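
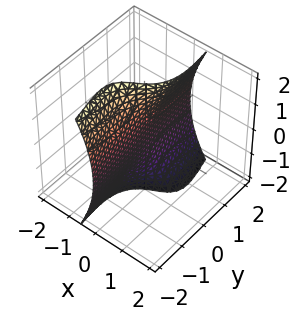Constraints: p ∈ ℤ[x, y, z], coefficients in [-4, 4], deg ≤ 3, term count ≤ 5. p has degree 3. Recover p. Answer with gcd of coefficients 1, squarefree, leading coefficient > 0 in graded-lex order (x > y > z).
2*x^3 + x^2*z + 3*x*y^2 - y*z^2 + 3*x

1. The degree is 3 — no degree-2 surface has this shape.
2. Against the integer gridlines: it crosses the x-axis at the gridline x = 0; every point of the z-axis in the box is on the surface; every point of the y-axis in the box is on the surface.
3. Matching integer coefficients to the picture gives p.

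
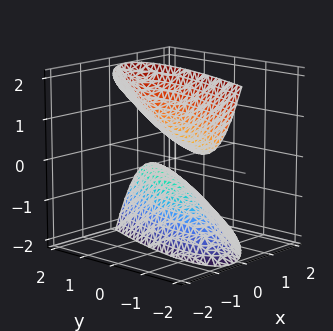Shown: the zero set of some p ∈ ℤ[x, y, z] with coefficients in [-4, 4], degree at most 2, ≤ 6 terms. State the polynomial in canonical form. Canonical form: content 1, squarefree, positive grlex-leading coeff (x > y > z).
3*x^2 - 3*x*y + 2*x*z + y^2 - z^2 + 1

First, the picture has 2 separate pieces. Treating them together as one polynomial.
Then, deg p = 2. No degree-1 surface has this shape.
Next, reading off the gridlines: no y-intercept at any integer in the box; the z-axis gridline crossings are at z ∈ {-1, 1}; it misses every integer gridline on the x-axis.
Finally, together with the visible shape, these determine p as stated.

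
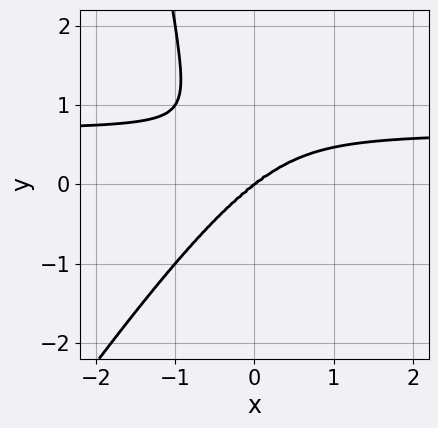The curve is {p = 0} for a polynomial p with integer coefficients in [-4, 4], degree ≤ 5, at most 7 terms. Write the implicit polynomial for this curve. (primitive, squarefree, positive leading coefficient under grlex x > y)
3*x^3*y - 2*x^2*y^2 - 2*x^3 + 2*x^2*y + y^3

Degree: a generic line meets the curve in up to 4 points, so deg p = 4.
Checking where it meets the axes: it crosses the y-axis at the gridline y = 0; one x-axis crossing is at x = 0.
The integer polynomial consistent with all of this is the stated p.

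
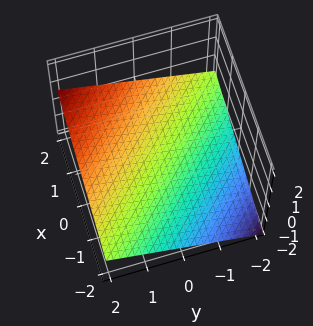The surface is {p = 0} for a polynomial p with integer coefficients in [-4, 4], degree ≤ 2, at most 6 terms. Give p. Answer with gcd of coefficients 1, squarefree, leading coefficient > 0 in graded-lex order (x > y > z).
First, the degree is 1 — every cross-section is a straight line — this is a plane.
Next, checking where it meets the axes: one y-axis crossing is at y = 2; it meets the x-axis at x = 2 (among the integer gridlines).
Finally, fitting integer coefficients to these (and the overall shape) gives p.

x + y - 3*z - 2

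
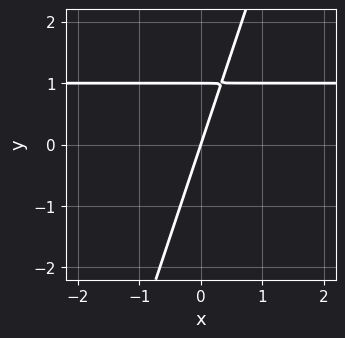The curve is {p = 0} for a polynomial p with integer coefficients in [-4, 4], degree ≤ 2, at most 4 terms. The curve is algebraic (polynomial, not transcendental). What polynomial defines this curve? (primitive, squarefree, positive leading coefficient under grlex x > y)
(a) The degree is 2 — no degree-1 curve has this shape.
(b) From the visible intercepts: among the integer gridlines, it crosses the y-axis at y ∈ {0, 1}; it meets the x-axis at x = 0 (among the integer gridlines).
(c) Solving for integer coefficients yields p as stated.

3*x*y - y^2 - 3*x + y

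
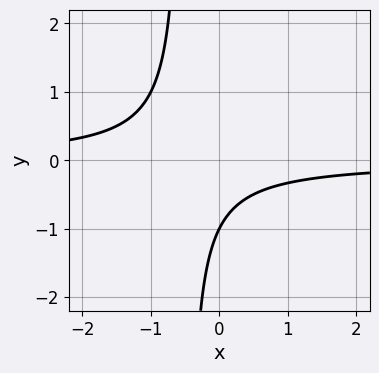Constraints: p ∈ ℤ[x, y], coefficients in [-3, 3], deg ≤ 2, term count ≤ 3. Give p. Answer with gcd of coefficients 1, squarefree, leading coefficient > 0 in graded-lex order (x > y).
2*x*y + y + 1

First, deg p = 2.
Then, checking where it meets the axes: it crosses the y-axis at the gridline y = -1; the curve avoids every integer x-axis point in the box.
Finally, the integer polynomial consistent with all of this is the stated p.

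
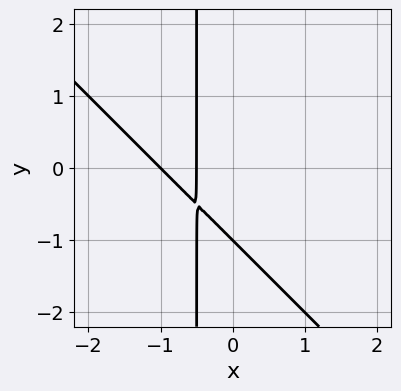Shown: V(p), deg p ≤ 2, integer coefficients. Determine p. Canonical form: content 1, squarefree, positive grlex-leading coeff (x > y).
(a) Degree: a generic line meets the curve in up to 2 points, so deg p = 2.
(b) Against the integer gridlines: it crosses the y-axis at the gridline y = -1; one x-axis crossing is at x = -1.
(c) Assembling these constraints gives the stated polynomial.

2*x^2 + 2*x*y + 3*x + y + 1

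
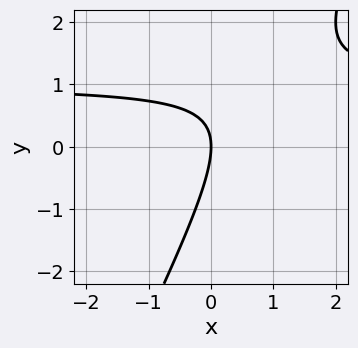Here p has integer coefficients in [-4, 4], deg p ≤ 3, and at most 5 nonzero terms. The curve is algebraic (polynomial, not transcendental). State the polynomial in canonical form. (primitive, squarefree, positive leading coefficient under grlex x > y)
2*x*y - y^2 - 2*x

(a) Degree: the shape is more complex than any degree-1 curve, so deg p = 2.
(b) Observable constraints: one x-axis crossing is at x = 0; one y-axis crossing is at y = 0.
(c) Assembling these constraints gives the stated polynomial.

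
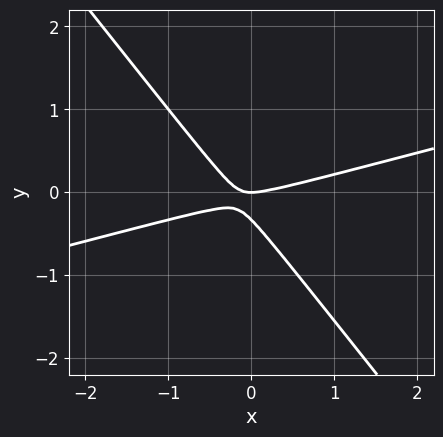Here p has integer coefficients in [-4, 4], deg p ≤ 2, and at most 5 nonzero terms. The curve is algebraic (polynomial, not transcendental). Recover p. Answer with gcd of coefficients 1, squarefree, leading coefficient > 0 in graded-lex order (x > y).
First, degree: a generic line meets the curve in up to 2 points, so deg p = 2.
Then, from the visible intercepts: it meets the x-axis at x = 0 (among the integer gridlines); it meets the y-axis at y = 0 (among the integer gridlines).
Finally, solving for integer coefficients yields p as stated.

x^2 - 3*x*y - 3*y^2 - y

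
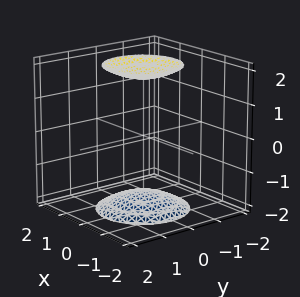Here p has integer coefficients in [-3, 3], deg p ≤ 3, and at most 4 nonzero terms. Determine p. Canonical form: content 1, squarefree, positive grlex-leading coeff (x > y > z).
First, I count 2 distinct pieces. They look like related sheets of one shape, so recover p as a whole.
Next, deg p = 2. The shape is more complex than any degree-1 surface.
Next, symmetries: rotational symmetry about the z-axis ⇒ p depends on x, y only through x² + y².
Next, against the integer gridlines: the surface avoids every integer y-axis point in the box; it misses every integer gridline on the x-axis; a circular section at z = -2 has radius exactly 1.
Finally, assembling these constraints gives the stated polynomial.

x^2 + y^2 - z^2 + 3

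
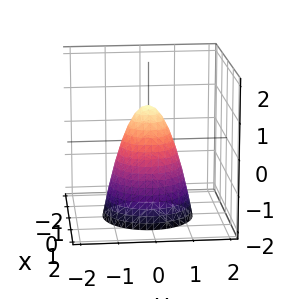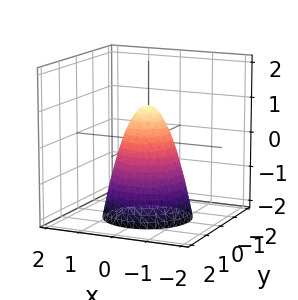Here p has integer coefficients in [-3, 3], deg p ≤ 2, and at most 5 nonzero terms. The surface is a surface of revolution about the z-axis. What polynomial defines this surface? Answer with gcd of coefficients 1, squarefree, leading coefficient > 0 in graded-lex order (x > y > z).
2*x^2 + 2*y^2 + z - 1

First, deg p = 2. A generic line meets the surface in up to 2 points.
Next, symmetries: the z-axis is an axis of rotation, so x and y enter only as x² + y².
Then, reading off the gridlines: a circular section at z = 0 has radius between 0 and 1; it crosses the z-axis at the gridline z = 1.
Finally, together with the visible shape, these determine p as stated.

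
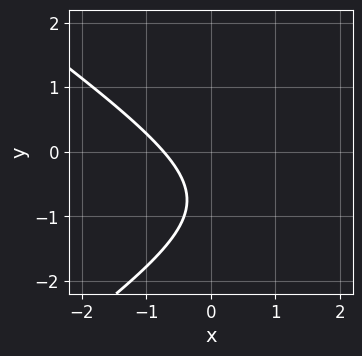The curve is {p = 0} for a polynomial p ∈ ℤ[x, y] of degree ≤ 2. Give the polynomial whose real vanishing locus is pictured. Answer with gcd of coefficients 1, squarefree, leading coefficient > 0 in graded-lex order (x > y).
x^2 - 2*y^2 - 2*x - 3*y - 2

deg p = 2. A generic line meets the curve in up to 2 points.
From the axis intercepts and sections: it misses every integer gridline on the y-axis.
Putting this together gives p.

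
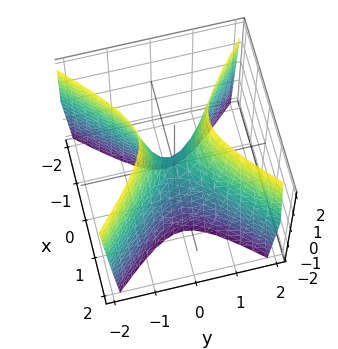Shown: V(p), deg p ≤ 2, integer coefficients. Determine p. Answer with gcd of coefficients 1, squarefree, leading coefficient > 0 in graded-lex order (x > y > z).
First, the degree is 2 — a hyperbolic paraboloid; a quadric.
Then, symmetries: mirror symmetry y ↦ −y ⇒ only even powers of y; mirror symmetry x ↦ −x ⇒ only even powers of x.
Next, checking where it meets the axes: it crosses the y-axis at the gridline y = 0; one x-axis crossing is at x = 0.
Finally, solving for integer coefficients yields p as stated.

3*x^2 - 3*y^2 + z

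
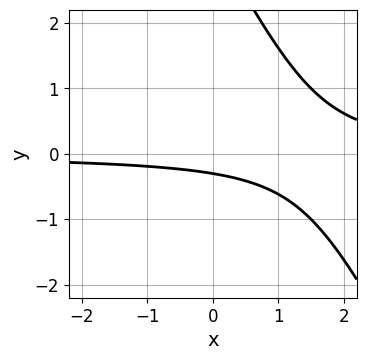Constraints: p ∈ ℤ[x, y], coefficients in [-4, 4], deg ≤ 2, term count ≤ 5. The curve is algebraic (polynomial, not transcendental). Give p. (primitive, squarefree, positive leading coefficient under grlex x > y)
(a) deg p = 2. The shape is more complex than any degree-1 curve.
(b) From the visible intercepts: no x-intercept at any integer in the box.
(c) The integer polynomial consistent with all of this is the stated p.

2*x*y + y^2 - 3*y - 1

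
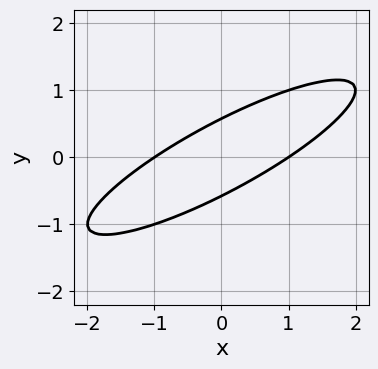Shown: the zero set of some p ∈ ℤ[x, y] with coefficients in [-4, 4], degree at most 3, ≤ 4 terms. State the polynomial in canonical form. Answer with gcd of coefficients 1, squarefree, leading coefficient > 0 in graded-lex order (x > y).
x^2 - 3*x*y + 3*y^2 - 1

(a) The degree is 2 — no degree-1 curve has this shape.
(b) Observable constraints: among the integer gridlines, it crosses the x-axis at x ∈ {-1, 1}.
(c) Together with the visible shape, these determine p as stated.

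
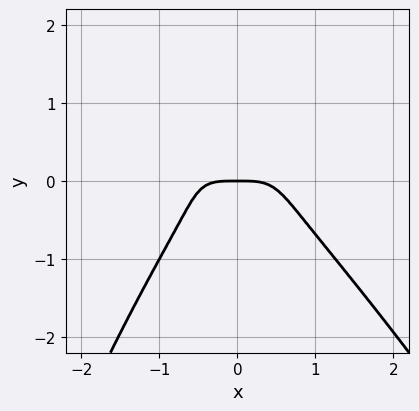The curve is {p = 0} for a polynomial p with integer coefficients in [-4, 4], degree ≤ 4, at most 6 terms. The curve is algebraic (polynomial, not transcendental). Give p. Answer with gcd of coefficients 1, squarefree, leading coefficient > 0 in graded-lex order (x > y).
2*x^4 + x^3*y + 2*y^3 + y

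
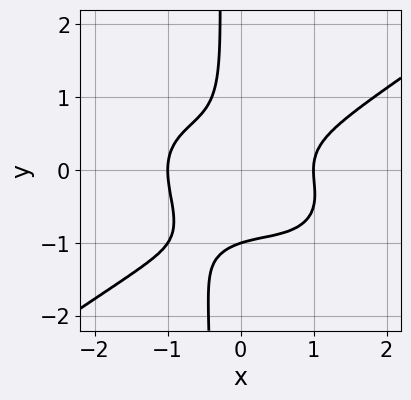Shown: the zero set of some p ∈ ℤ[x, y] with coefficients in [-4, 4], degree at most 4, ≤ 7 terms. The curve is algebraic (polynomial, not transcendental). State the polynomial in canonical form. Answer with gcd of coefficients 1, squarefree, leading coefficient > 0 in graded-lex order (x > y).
x^4 - 3*x*y^3 - 2*x*y^2 - y^3 - 1

First, deg p = 4. A generic line meets the curve in up to 4 points.
Next, reading off the gridlines: the x-axis gridline crossings are at x ∈ {-1, 1}; it meets the y-axis at y = -1 (among the integer gridlines).
Finally, solving for integer coefficients yields p as stated.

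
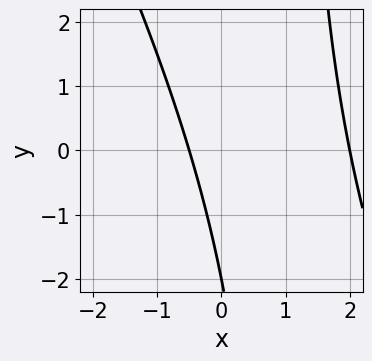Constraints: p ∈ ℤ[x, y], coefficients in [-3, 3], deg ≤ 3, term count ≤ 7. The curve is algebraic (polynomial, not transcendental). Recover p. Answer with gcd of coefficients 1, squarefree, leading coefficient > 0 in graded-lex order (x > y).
2*x^2 + x*y - 3*x - y - 2

First, the degree is 2 — a generic line meets the curve in up to 2 points.
Next, against the integer gridlines: it crosses the y-axis at the gridline y = -2; it meets the x-axis at x = 2 (among the integer gridlines).
Finally, putting this together gives p.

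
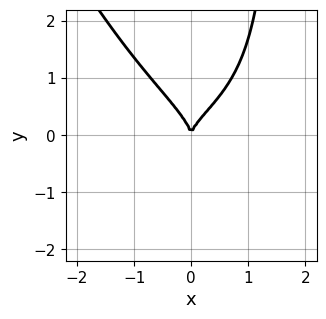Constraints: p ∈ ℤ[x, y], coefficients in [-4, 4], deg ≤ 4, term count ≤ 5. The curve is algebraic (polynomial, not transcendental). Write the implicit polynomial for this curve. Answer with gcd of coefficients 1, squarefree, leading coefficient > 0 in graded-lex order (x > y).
1. deg p = 4.
2. Observable constraints: one y-axis crossing is at y = 0; one x-axis crossing is at x = 0.
3. Assembling these constraints gives the stated polynomial.

2*x^2*y^2 + x*y^3 - x*y^2 - 2*y^3 + 2*x^2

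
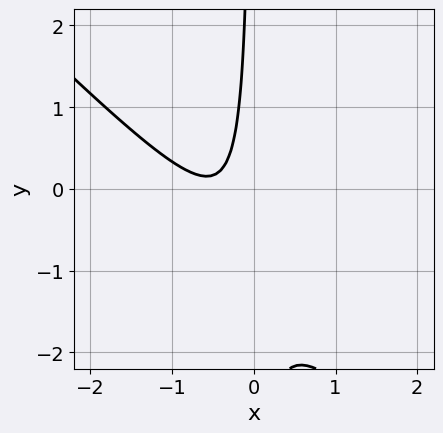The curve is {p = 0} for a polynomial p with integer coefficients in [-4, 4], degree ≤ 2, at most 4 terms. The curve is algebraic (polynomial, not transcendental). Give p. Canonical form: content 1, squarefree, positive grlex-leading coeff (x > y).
3*x^2 + 3*x*y + 3*x + 1

Degree: no degree-1 curve has this shape, so deg p = 2.
Reading off the gridlines: the curve avoids every integer x-axis point in the box; no y-intercept at any integer in the box.
Putting this together gives p.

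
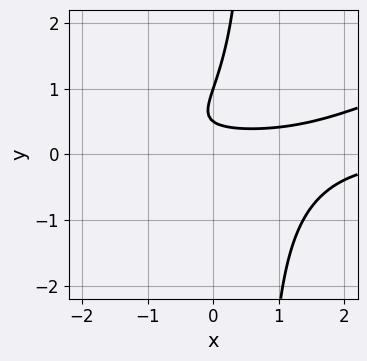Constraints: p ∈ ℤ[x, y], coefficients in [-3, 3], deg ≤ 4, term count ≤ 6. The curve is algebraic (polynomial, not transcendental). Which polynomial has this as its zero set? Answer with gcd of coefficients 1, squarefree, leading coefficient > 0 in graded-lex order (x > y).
x^2*y - 3*x*y^2 + 2*y^2 - 3*y + 1

First, degree: the shape is more complex than any degree-2 curve, so deg p = 3.
Next, from the visible intercepts: one y-axis crossing is at y = 1; it misses every integer gridline on the x-axis.
Finally, fitting integer coefficients to these (and the overall shape) gives p.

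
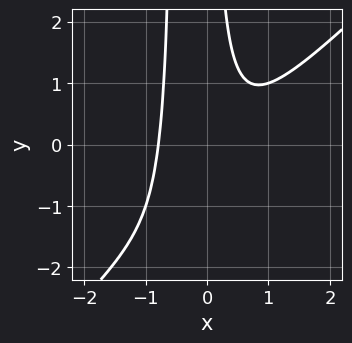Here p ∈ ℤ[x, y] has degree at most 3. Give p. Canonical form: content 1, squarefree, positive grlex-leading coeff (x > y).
2*x^3 - 2*x^2*y - x*y + 1

First, the degree is 3 — a generic line meets the curve in up to 3 points.
Then, reading off the gridlines: the curve avoids every integer y-axis point in the box.
Finally, matching integer coefficients to the picture gives p.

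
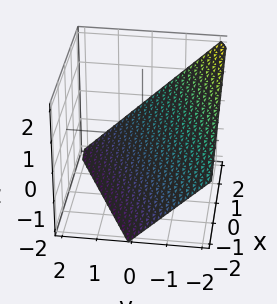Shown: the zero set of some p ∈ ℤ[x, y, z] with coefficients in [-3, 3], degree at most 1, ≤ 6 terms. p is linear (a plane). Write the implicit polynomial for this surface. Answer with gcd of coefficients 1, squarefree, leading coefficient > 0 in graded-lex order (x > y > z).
x - 2*y - 2*z - 2

1. The degree is 1 — every cross-section is a straight line — this is a plane.
2. From the axis intercepts and sections: it meets the x-axis at x = 2 (among the integer gridlines); it crosses the y-axis at the gridline y = -1.
3. Putting this together gives p. Check: (0, 0, -1) on the z-axis lies on the surface, and p(0, 0, -1) = 0. ✓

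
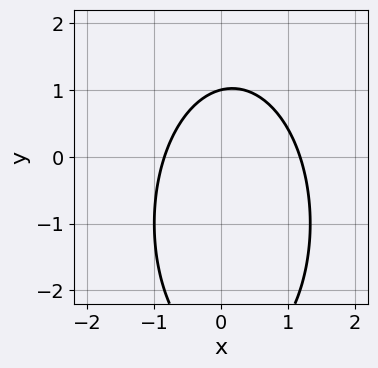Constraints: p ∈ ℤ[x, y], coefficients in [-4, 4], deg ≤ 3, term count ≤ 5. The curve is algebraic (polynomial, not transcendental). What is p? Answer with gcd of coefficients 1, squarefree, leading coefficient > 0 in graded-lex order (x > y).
1. deg p = 2. The shape is more complex than any degree-1 curve.
2. From the axis intercepts and sections: it meets the y-axis at y = 1 (among the integer gridlines).
3. Putting this together gives p.

3*x^2 + y^2 - x + 2*y - 3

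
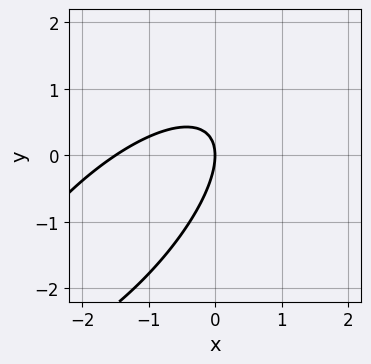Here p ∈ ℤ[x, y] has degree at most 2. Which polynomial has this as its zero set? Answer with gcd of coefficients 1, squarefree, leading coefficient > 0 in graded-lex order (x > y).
First, deg p = 2. No degree-1 curve has this shape.
Next, checking where it meets the axes: one y-axis crossing is at y = 0; one x-axis crossing is at x = 0.
Finally, the integer polynomial consistent with all of this is the stated p.

2*x^2 - 3*x*y + 2*y^2 + 3*x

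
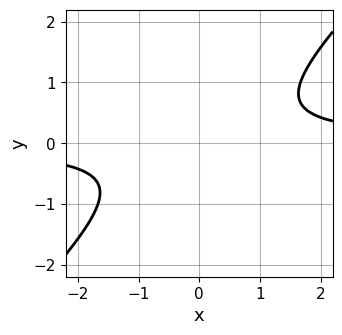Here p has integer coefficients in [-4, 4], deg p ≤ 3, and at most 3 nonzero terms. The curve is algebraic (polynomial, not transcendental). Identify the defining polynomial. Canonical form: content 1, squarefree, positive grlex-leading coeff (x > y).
1. The degree is 2 — the shape is more complex than any degree-1 curve.
2. Against the integer gridlines: the curve avoids every integer y-axis point in the box; the curve avoids every integer x-axis point in the box.
3. Fitting integer coefficients to these (and the overall shape) gives p.

3*x*y - 3*y^2 - 2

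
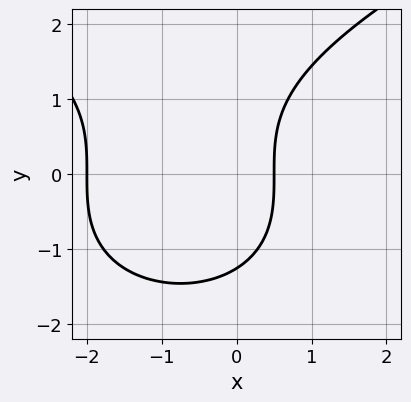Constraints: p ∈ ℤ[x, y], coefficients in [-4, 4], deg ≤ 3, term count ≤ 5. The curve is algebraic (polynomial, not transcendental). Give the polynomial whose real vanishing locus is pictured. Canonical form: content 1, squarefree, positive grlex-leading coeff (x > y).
1. Degree: the shape is more complex than any degree-2 curve, so deg p = 3.
2. Observable constraints: one x-axis crossing is at x = -2.
3. Solving for integer coefficients yields p as stated.

y^3 - 2*x^2 - 3*x + 2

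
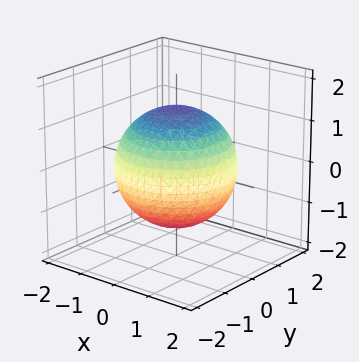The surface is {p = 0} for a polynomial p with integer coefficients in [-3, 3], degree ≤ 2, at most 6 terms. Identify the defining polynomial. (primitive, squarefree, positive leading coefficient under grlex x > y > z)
x^2 + y^2 + z^2 - 2

First, the degree is 2 — bounded and convex; a quadric.
Then, symmetries: mirror symmetry z ↦ −z ⇒ only even powers of z; the surface is invariant under rotation about z: p = q(x² + y², z).
Next, reading off the gridlines: a circular section at z = 1 has radius exactly 1.
Finally, fitting integer coefficients to these (and the overall shape) gives p.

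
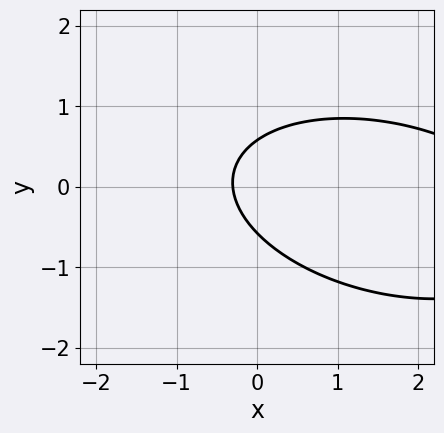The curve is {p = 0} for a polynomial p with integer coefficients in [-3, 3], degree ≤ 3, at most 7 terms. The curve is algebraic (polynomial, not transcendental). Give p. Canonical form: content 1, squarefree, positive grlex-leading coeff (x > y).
1. Degree: no degree-1 curve has this shape, so deg p = 2.
2. The integer polynomial consistent with all of this is the stated p.

x^2 + x*y + 3*y^2 - 3*x - 1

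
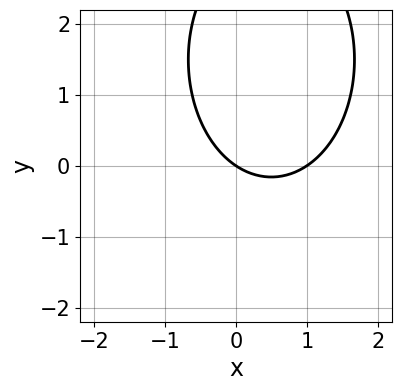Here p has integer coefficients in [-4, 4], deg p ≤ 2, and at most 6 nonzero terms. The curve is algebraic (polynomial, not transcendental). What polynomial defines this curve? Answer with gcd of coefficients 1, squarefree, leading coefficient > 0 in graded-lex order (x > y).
(a) Degree: no degree-1 curve has this shape, so deg p = 2.
(b) From the axis intercepts and sections: one y-axis crossing is at y = 0; the x-axis gridline crossings are at x ∈ {0, 1}.
(c) Putting this together gives p.

2*x^2 + y^2 - 2*x - 3*y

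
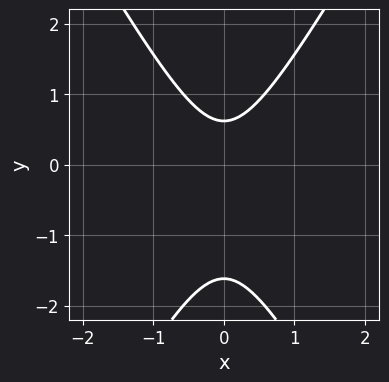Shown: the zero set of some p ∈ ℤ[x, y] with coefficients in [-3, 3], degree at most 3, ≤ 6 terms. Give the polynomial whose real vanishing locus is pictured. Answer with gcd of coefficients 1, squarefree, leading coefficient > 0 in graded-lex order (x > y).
3*x^2 - y^2 - y + 1

1. Degree: a generic line meets the curve in up to 2 points, so deg p = 2.
2. Symmetries: it's symmetric under x → −x, forcing even powers of x.
3. From the visible intercepts: it misses every integer gridline on the x-axis.
4. These observations pin down the coefficients.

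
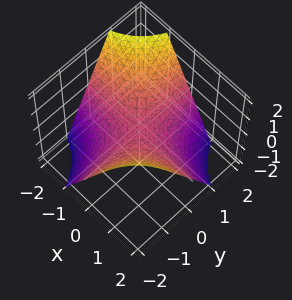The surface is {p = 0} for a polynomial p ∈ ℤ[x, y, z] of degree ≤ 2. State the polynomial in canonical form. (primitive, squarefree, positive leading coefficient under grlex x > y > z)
x*y + z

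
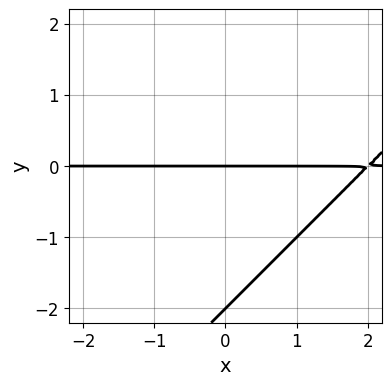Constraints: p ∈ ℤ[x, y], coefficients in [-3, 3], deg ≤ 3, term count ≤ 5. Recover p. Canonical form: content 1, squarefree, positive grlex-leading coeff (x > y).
x*y - y^2 - 2*y

First, degree: a generic line meets the curve in up to 2 points, so deg p = 2.
Then, reading off the gridlines: the y-axis gridline crossings are at y ∈ {-2, 0}; every point of the x-axis in the box is on the curve.
Finally, solving for integer coefficients yields p as stated.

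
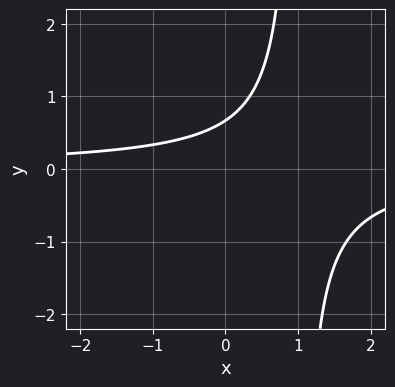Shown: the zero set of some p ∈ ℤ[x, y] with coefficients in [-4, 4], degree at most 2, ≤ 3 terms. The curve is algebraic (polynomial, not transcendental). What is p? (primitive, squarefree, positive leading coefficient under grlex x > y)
First, degree: no degree-1 curve has this shape, so deg p = 2.
Next, from the axis intercepts and sections: the curve avoids every integer x-axis point in the box.
Finally, fitting integer coefficients to these (and the overall shape) gives p.

3*x*y - 3*y + 2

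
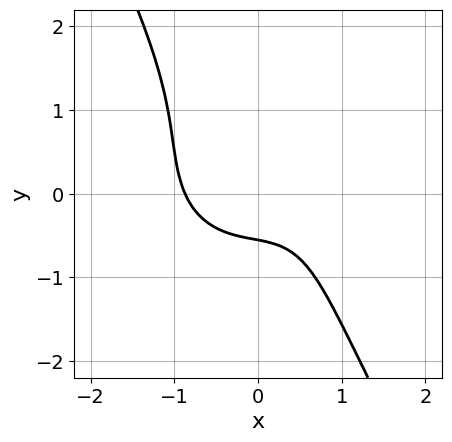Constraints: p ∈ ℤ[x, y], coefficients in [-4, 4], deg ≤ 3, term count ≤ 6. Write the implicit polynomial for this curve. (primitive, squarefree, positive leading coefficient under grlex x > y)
1. The degree is 3 — a generic line meets the curve in up to 3 points.
2. Solving for integer coefficients yields p as stated.

3*x^3 + 3*x*y^2 + 2*y^3 + 3*y + 2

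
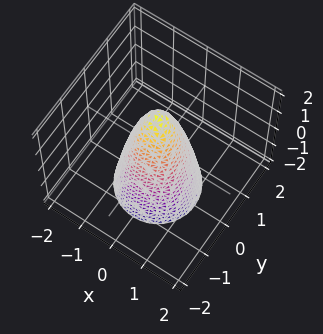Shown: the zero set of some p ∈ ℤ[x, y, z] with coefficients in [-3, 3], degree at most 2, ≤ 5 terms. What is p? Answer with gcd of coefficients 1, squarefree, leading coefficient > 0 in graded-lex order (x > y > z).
First, the degree is 2 — a generic line meets the surface in up to 2 points.
Next, symmetries: the surface is invariant under rotation about z: p = q(x² + y², z).
Then, reading off the gridlines: a circular section at z = -2 has radius between 1 and 2; one z-axis crossing is at z = 2.
Finally, matching integer coefficients to the picture gives p.

3*x^2 + 3*y^2 + z - 2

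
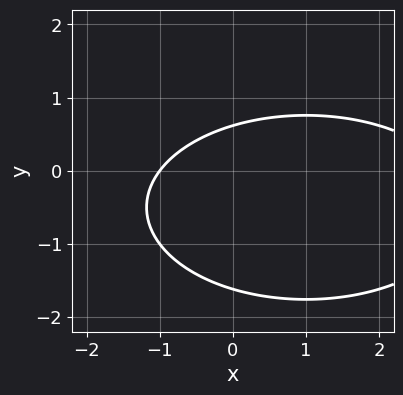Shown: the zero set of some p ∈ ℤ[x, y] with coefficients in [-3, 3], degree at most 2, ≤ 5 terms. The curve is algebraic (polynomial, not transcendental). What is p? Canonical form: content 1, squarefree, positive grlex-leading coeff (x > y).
x^2 + 3*y^2 - 2*x + 3*y - 3

1. deg p = 2. The shape is more complex than any degree-1 curve.
2. Against the integer gridlines: one x-axis crossing is at x = -1.
3. Assembling these constraints gives the stated polynomial.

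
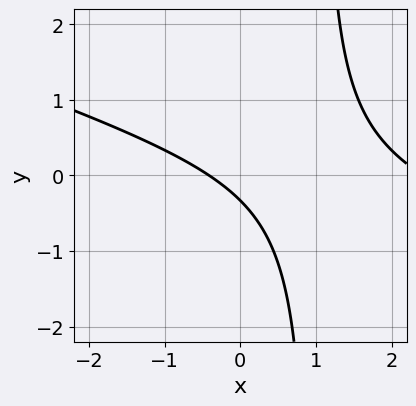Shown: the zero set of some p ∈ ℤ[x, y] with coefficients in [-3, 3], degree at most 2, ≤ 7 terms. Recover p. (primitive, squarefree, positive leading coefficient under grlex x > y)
x^2 + 3*x*y - 2*x - 3*y - 1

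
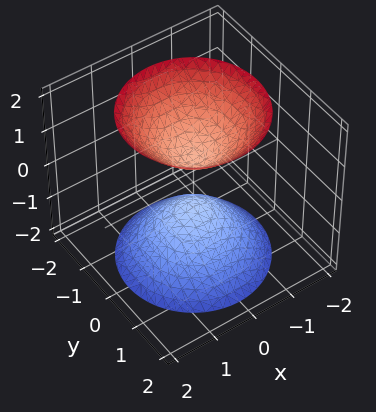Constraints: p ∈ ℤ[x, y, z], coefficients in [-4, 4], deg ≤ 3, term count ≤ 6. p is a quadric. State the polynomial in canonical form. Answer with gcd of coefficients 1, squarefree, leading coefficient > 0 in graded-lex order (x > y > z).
3*x^2 + 3*y^2 - 2*z^2 + 1

1. The picture has 2 separate pieces. Treating them together as one polynomial.
2. Degree: two sheets facing apart; a quadric, so deg p = 2.
3. Symmetries: mirror symmetry z ↦ −z ⇒ only even powers of z; rotational symmetry about the z-axis ⇒ p depends on x, y only through x² + y².
4. Checking where it meets the axes: the surface avoids every integer y-axis point in the box; a circular section at z = -1 has radius between 0 and 1; no x-intercept at any integer in the box.
5. Matching integer coefficients to the picture gives p.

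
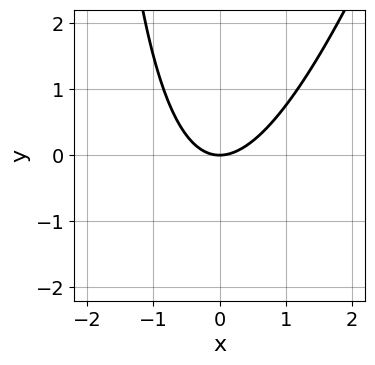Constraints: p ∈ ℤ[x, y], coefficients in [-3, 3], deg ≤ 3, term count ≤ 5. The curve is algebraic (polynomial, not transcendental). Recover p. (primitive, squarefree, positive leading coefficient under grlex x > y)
3*x^2 - x*y - 3*y

(a) deg p = 2. The shape is more complex than any degree-1 curve.
(b) From the axis intercepts and sections: it meets the x-axis at x = 0 (among the integer gridlines); it meets the y-axis at y = 0 (among the integer gridlines).
(c) Putting this together gives p.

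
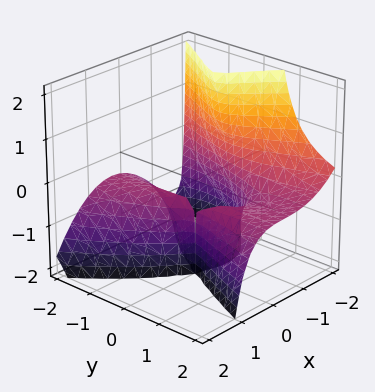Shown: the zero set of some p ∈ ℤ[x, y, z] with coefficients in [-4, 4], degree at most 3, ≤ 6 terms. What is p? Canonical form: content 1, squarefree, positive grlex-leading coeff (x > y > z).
2*x^3 - 2*x*y*z + 2*y^2*z + 3*x^2 + y^2

1. Degree: no degree-2 surface has this shape, so deg p = 3.
2. From the visible intercepts: every point of the z-axis in the box is on the surface.
3. The integer polynomial consistent with all of this is the stated p.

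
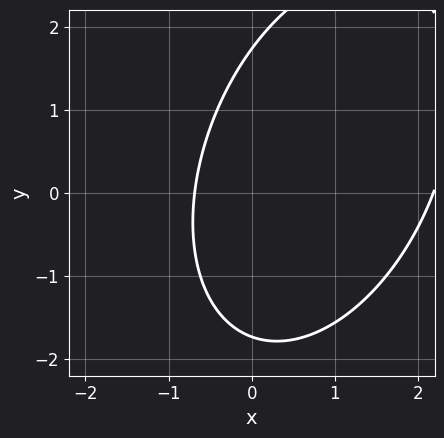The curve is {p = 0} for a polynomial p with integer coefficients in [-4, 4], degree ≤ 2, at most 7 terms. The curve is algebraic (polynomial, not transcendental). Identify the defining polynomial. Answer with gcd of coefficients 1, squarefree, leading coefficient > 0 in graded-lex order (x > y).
2*x^2 - x*y + y^2 - 3*x - 3

(a) The degree is 2 — no degree-1 curve has this shape.
(b) Matching integer coefficients to the picture gives p.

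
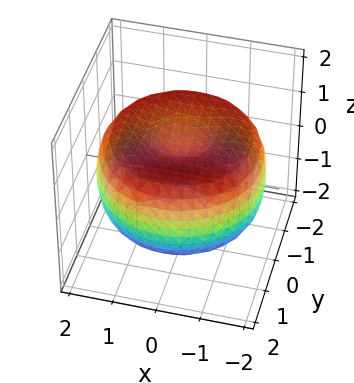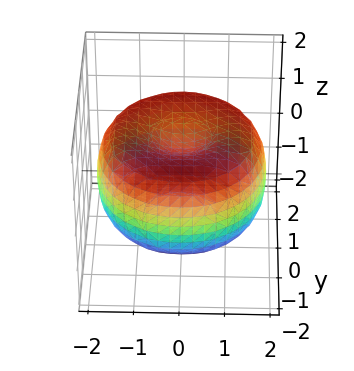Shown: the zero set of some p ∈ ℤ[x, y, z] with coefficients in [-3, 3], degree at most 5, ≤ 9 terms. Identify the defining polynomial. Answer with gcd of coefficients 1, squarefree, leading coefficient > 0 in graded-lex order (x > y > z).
x^4 + 2*x^2*y^2 + y^4 - 3*x^2 - 3*y^2 + 3*z^2 - 2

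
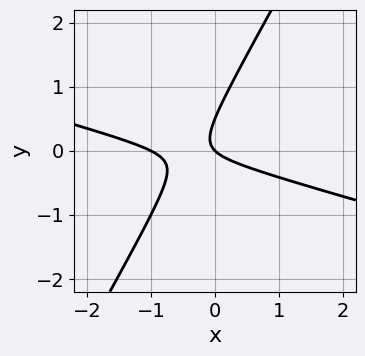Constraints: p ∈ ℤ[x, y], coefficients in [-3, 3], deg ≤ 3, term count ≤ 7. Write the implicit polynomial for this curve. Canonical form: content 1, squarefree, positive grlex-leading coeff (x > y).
First, the degree is 2 — the shape is more complex than any degree-1 curve.
Then, from the axis intercepts and sections: the x-axis gridline crossings are at x ∈ {-1, 0}; it meets the y-axis at y = 0 (among the integer gridlines).
Finally, solving for integer coefficients yields p as stated.

x^2 + 3*x*y - 2*y^2 + x + y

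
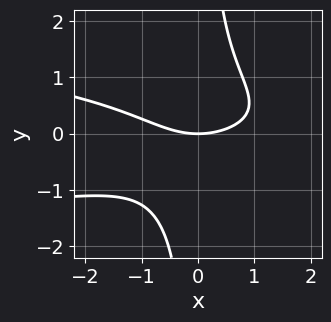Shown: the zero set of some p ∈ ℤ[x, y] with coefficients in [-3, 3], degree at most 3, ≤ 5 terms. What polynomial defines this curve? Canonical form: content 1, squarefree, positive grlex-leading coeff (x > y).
First, degree: no degree-2 curve has this shape, so deg p = 3.
Then, reading off the gridlines: it meets the x-axis at x = 0 (among the integer gridlines); it meets the y-axis at y = 0 (among the integer gridlines).
Finally, putting this together gives p.

3*x*y^2 + x^2 - 3*y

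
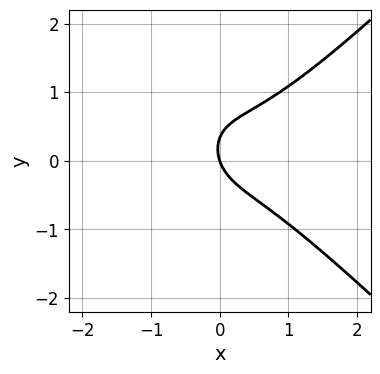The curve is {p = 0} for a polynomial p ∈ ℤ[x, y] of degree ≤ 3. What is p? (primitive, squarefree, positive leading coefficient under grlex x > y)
3*x^3 - 3*x*y^2 - 3*y^2 + 3*x + y

Degree: no degree-2 curve has this shape, so deg p = 3.
From the visible intercepts: it crosses the x-axis at the gridline x = 0; one y-axis crossing is at y = 0.
Matching integer coefficients to the picture gives p.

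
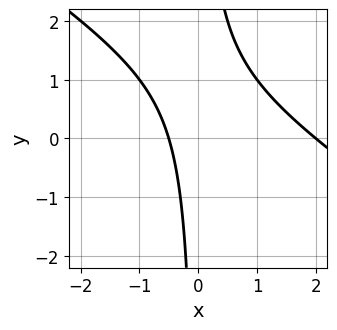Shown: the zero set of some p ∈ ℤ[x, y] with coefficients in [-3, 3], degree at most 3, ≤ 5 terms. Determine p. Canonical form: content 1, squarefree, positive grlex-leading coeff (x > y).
2*x^2 + 3*x*y - 3*x - 2

1. Degree: a generic line meets the curve in up to 2 points, so deg p = 2.
2. Reading off the gridlines: it meets the x-axis at x = 2 (among the integer gridlines); no y-intercept at any integer in the box.
3. Matching integer coefficients to the picture gives p.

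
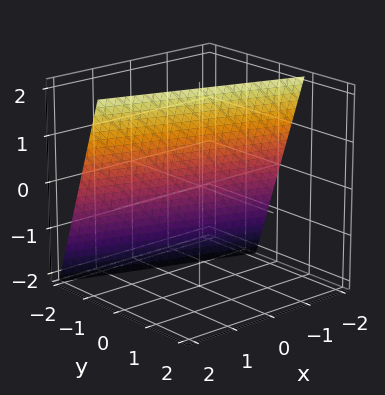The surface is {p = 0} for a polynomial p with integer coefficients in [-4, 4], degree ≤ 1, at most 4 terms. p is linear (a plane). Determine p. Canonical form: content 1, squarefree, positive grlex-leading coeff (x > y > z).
x + 3*y - z + 2

Degree: every cross-section is a straight line — this is a plane, so deg p = 1.
Reading off the gridlines: it crosses the z-axis at the gridline z = 2; it meets the x-axis at x = -2 (among the integer gridlines).
Putting this together gives p.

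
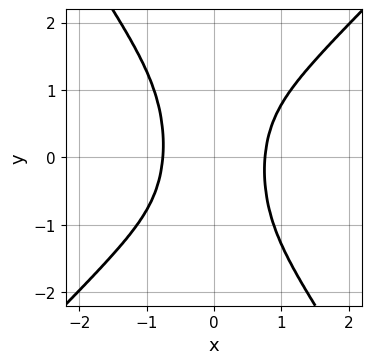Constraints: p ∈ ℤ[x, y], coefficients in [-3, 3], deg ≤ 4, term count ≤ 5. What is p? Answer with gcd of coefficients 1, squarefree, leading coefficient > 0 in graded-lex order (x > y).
3*x^4 - x^3*y - 2*x^2*y^2 - 1

deg p = 4. A generic line meets the curve in up to 4 points.
Checking where it meets the axes: it misses every integer gridline on the y-axis.
Together with the visible shape, these determine p as stated.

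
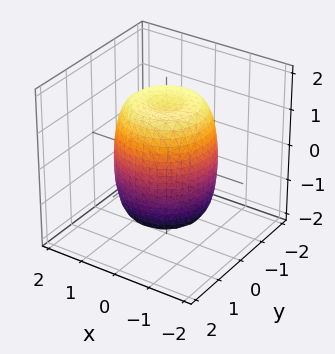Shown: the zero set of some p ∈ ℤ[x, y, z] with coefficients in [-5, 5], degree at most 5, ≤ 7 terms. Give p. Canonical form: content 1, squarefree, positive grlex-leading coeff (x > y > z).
2*x^4 + 4*x^2*y^2 + 2*y^4 - 2*x^2 - 2*y^2 + z^2 - 2

Degree: a generic line meets the surface in up to 4 points, so deg p = 4.
Symmetries: the z-axis is an axis of rotation, so x and y enter only as x² + y².
Observable constraints: a circular section at z = 1 has radius between 1 and 2.
The integer polynomial consistent with all of this is the stated p.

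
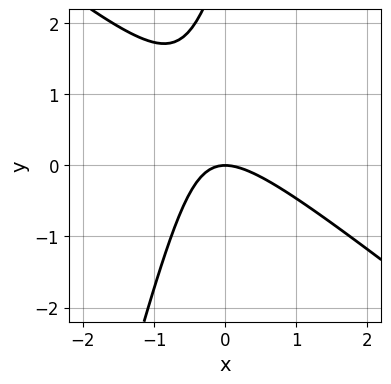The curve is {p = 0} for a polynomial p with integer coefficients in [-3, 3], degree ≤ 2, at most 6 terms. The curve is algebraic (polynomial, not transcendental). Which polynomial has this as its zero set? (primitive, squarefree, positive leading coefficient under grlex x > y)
First, deg p = 2.
Then, from the visible intercepts: one x-axis crossing is at x = 0; it crosses the y-axis at the gridline y = 0.
Finally, solving for integer coefficients yields p as stated.

3*x^2 + 3*x*y - y^2 + 3*y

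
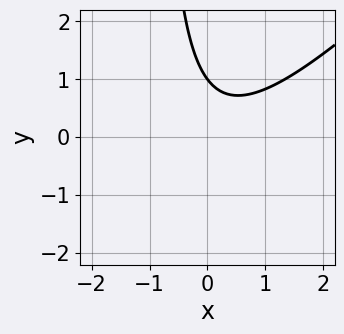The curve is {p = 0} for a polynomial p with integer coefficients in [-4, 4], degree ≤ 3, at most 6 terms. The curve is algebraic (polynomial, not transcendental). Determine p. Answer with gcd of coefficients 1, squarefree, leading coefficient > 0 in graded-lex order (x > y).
The degree is 2 — a generic line meets the curve in up to 2 points.
Reading off the gridlines: the curve avoids every integer x-axis point in the box; it crosses the y-axis at the gridline y = 1.
Solving for integer coefficients yields p as stated.

3*x^2 - 3*x*y - x - 3*y + 3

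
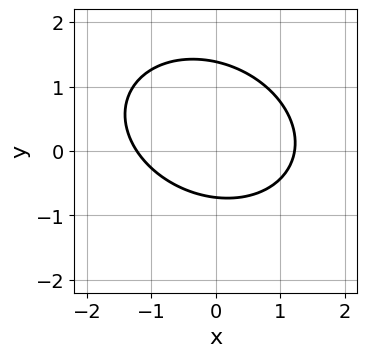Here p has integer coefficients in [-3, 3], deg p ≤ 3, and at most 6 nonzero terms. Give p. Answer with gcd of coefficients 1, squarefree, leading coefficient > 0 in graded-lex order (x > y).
2*x^2 + x*y + 3*y^2 - 2*y - 3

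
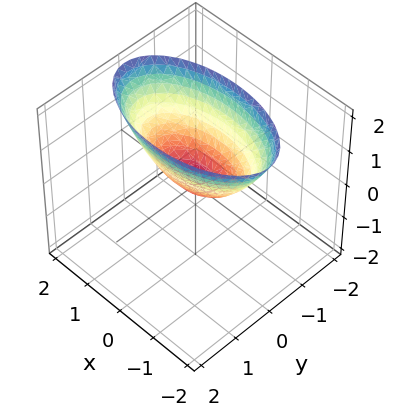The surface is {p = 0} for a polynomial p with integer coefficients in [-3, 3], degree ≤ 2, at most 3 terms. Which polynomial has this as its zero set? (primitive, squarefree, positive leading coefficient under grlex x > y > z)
The degree is 2 — a paraboloid; a quadric.
Symmetries: mirror symmetry y ↦ −y ⇒ only even powers of y; it's symmetric under x → −x, forcing even powers of x.
Checking where it meets the axes: it crosses the y-axis at the gridline y = 0; it crosses the x-axis at the gridline x = 0; it meets the z-axis at z = 0 (among the integer gridlines).
Assembling these constraints gives the stated polynomial.

x^2 + 3*y^2 - 2*z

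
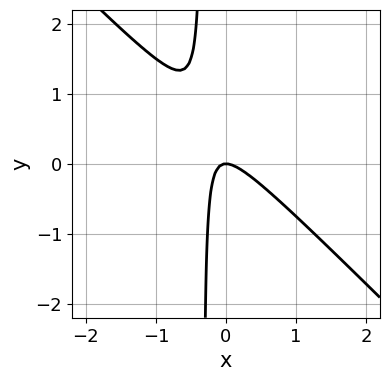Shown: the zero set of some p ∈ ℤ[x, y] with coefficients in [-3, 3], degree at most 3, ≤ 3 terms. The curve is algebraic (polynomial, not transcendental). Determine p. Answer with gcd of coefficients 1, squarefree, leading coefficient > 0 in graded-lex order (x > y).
3*x^2 + 3*x*y + y

1. Degree: no degree-1 curve has this shape, so deg p = 2.
2. Observable constraints: it crosses the x-axis at the gridline x = 0; it crosses the y-axis at the gridline y = 0.
3. Matching integer coefficients to the picture gives p.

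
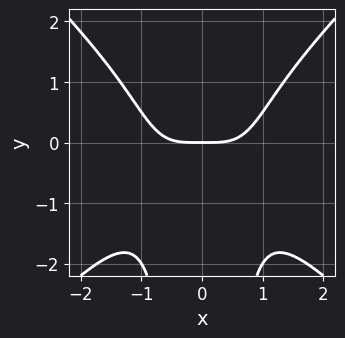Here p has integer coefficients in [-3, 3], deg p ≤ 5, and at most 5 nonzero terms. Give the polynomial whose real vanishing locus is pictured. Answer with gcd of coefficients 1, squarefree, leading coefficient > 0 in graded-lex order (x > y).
deg p = 4.
Symmetries: it's symmetric under x → −x, forcing even powers of x.
From the visible intercepts: one x-axis crossing is at x = 0; it crosses the y-axis at the gridline y = 0.
The integer polynomial consistent with all of this is the stated p.

2*x^4 - 2*x^2*y^2 - 3*y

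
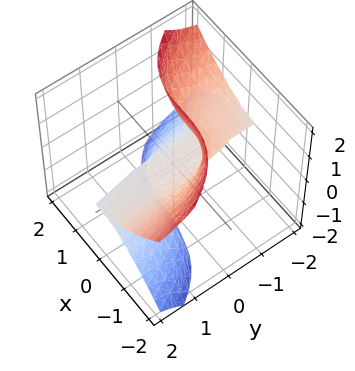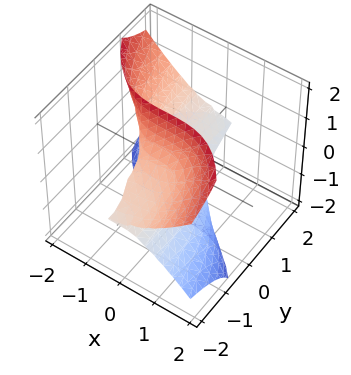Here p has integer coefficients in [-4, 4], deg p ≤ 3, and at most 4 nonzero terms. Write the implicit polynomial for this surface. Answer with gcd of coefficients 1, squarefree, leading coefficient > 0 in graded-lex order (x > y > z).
First, degree: the shape is more complex than any degree-2 surface, so deg p = 3.
Then, checking where it meets the axes: it meets the z-axis at z = 0 (among the integer gridlines); it crosses the x-axis at the gridline x = 0; every point of the y-axis in the box is on the surface.
Finally, matching integer coefficients to the picture gives p.

x^3 + 2*y*z^2 + z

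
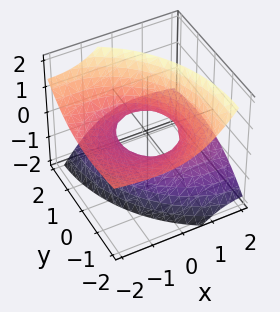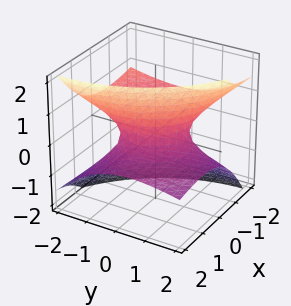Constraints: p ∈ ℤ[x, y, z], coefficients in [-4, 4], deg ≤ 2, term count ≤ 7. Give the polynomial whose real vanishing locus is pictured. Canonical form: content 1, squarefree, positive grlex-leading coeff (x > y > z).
x^2 + 3*x*z + y^2 + 2*y*z - 2*z^2 - 1

First, degree: no degree-1 surface has this shape, so deg p = 2.
Then, observable constraints: among the integer gridlines, it crosses the x-axis at x ∈ {-1, 1}; the y-axis gridline crossings are at y ∈ {-1, 1}.
Finally, assembling these constraints gives the stated polynomial.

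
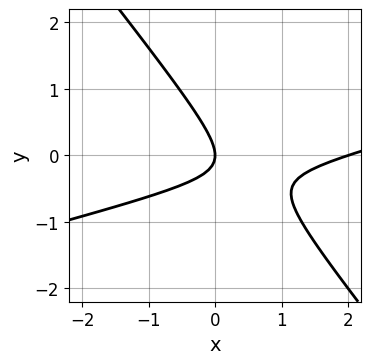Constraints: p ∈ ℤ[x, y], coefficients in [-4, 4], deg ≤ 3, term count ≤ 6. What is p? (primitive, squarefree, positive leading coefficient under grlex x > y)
x^2 - 3*x*y - 3*y^2 - 2*x

(a) Degree: a generic line meets the curve in up to 2 points, so deg p = 2.
(b) Checking where it meets the axes: the x-axis gridline crossings are at x ∈ {0, 2}; it meets the y-axis at y = 0 (among the integer gridlines).
(c) Matching integer coefficients to the picture gives p.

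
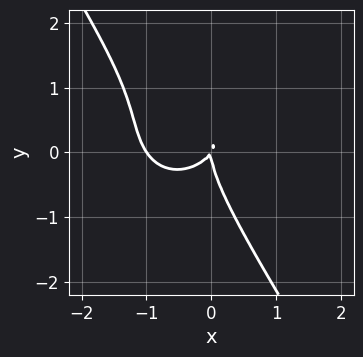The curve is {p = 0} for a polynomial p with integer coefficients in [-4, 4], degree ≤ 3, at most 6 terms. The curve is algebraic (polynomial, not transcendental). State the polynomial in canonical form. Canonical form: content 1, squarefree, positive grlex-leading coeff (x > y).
3*x^3 + 2*x*y^2 + 2*y^3 + 3*x^2 - 2*x*y

(a) deg p = 3. The shape is more complex than any degree-2 curve.
(b) From the axis intercepts and sections: one y-axis crossing is at y = 0; among the integer gridlines, it crosses the x-axis at x ∈ {-1, 0}.
(c) The integer polynomial consistent with all of this is the stated p.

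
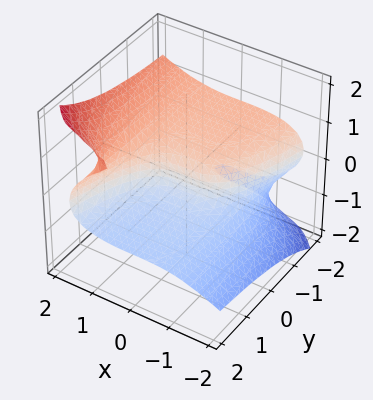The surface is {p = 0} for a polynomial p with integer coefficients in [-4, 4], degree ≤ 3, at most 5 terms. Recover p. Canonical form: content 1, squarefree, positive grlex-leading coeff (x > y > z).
x^3 + 3*y*z^2 - 3*z^3 - 2*y

Degree: a generic line meets the surface in up to 3 points, so deg p = 3.
From the visible intercepts: it crosses the z-axis at the gridline z = 0; it meets the x-axis at x = 0 (among the integer gridlines); it meets the y-axis at y = 0 (among the integer gridlines).
Fitting integer coefficients to these (and the overall shape) gives p.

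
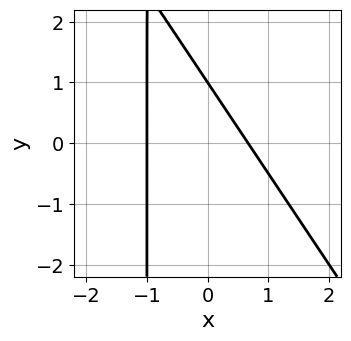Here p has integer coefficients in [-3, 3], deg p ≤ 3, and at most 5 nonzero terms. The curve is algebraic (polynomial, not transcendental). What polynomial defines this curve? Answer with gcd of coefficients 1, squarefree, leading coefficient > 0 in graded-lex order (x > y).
First, the degree is 2 — the shape is more complex than any degree-1 curve.
Next, from the visible intercepts: it meets the y-axis at y = 1 (among the integer gridlines); it crosses the x-axis at the gridline x = -1.
Finally, the integer polynomial consistent with all of this is the stated p.

3*x^2 + 2*x*y + x + 2*y - 2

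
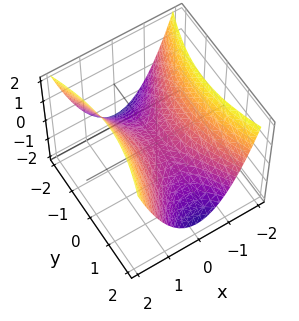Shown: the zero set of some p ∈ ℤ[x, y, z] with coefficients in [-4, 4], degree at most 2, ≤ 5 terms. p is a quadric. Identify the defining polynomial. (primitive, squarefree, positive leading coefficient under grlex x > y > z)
3*x^2 - y^2 - 3*z

(a) The degree is 2 — a saddle surface; a quadric.
(b) Symmetries: the y ↦ −y reflection is a symmetry, so y appears only in even powers; the x ↦ −x reflection is a symmetry, so x appears only in even powers.
(c) From the axis intercepts and sections: it crosses the y-axis at the gridline y = 0; it meets the z-axis at z = 0 (among the integer gridlines).
(d) The integer polynomial consistent with all of this is the stated p.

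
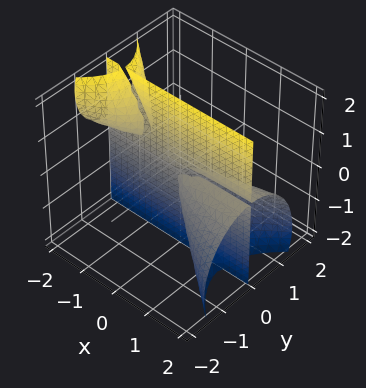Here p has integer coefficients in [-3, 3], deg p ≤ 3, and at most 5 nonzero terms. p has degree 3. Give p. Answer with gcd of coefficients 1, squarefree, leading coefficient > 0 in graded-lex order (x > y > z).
3*x*y*z + 3*y^3 + 2*y*z^2 - x*y

1. I count 3 distinct pieces.
2. Degree: no degree-2 surface has this shape, so deg p = 3.
3. Reading off the gridlines: it meets the y-axis at y = 0 (among the integer gridlines); the visible x-axis segment lies entirely on the surface.
4. Putting this together gives p.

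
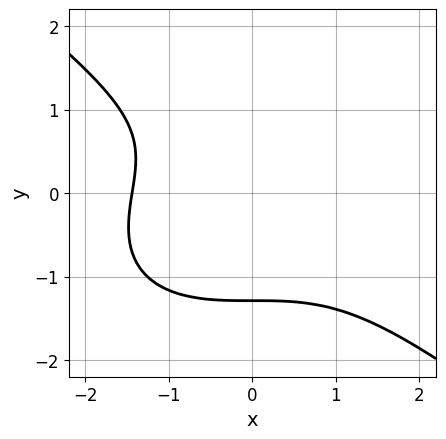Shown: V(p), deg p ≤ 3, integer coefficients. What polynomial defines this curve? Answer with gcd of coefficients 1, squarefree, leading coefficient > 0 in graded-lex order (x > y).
x^3 + 2*y^3 - y + 3

(a) The degree is 3 — a generic line meets the curve in up to 3 points.
(b) The integer polynomial consistent with all of this is the stated p.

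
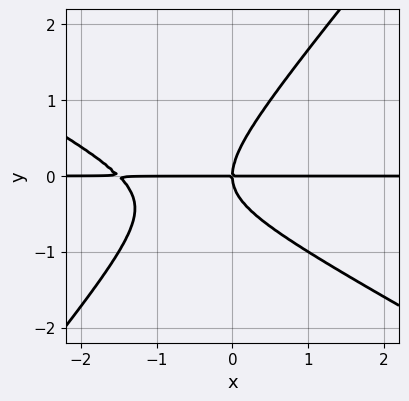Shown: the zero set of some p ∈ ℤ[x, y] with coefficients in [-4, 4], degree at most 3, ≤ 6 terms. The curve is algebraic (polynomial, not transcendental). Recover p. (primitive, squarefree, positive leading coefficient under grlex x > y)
1. deg p = 3. The shape is more complex than any degree-2 curve.
2. Against the integer gridlines: every point of the x-axis in the box is on the curve; one y-axis crossing is at y = 0.
3. Matching integer coefficients to the picture gives p.

2*x^2*y + 2*x*y^2 - 3*y^3 + 3*x*y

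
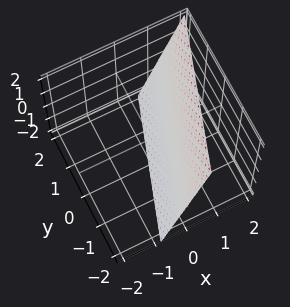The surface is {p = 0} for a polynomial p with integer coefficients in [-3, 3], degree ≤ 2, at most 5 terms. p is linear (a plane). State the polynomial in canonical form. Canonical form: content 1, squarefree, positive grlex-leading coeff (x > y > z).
3*x - y - z - 2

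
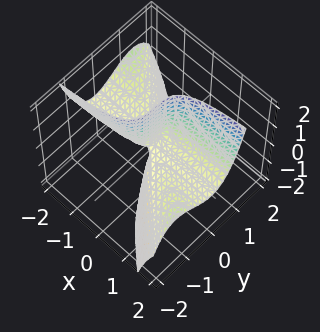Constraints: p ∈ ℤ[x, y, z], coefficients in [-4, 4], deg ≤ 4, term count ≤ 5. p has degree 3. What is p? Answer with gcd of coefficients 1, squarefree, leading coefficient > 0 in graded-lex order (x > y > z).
x*y^2 + y^3 - x*z

Degree: the shape is more complex than any degree-2 surface, so deg p = 3.
Against the integer gridlines: every point of the x-axis in the box is on the surface; every point of the z-axis in the box is on the surface; it crosses the y-axis at the gridline y = 0.
These observations pin down the coefficients.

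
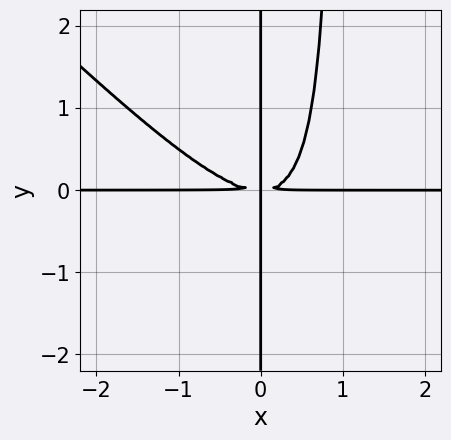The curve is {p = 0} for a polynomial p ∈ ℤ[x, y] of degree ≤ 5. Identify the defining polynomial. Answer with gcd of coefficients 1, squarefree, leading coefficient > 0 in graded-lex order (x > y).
x^3*y + x^2*y^2 - x*y^2

First, the degree is 4 — the shape is more complex than any degree-3 curve.
Then, observable constraints: the visible x-axis segment lies entirely on the curve; every point of the y-axis in the box is on the curve.
Finally, the integer polynomial consistent with all of this is the stated p.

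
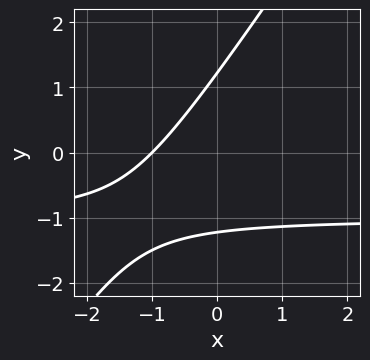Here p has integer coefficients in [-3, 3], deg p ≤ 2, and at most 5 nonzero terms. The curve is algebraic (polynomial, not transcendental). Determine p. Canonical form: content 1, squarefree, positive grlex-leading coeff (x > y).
3*x*y - 2*y^2 + 3*x + 3

(a) deg p = 2.
(b) From the axis intercepts and sections: it meets the x-axis at x = -1 (among the integer gridlines).
(c) Assembling these constraints gives the stated polynomial.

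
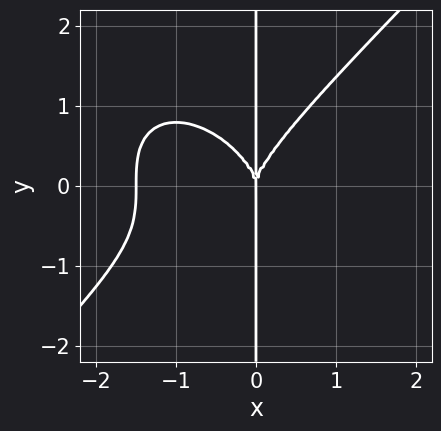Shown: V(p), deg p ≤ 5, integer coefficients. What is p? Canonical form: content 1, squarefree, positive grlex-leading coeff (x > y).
Degree: no degree-3 curve has this shape, so deg p = 4.
From the visible intercepts: every point of the y-axis in the box is on the curve; one x-axis crossing is at x = 0.
Putting this together gives p.

2*x^4 - 2*x*y^3 + 3*x^3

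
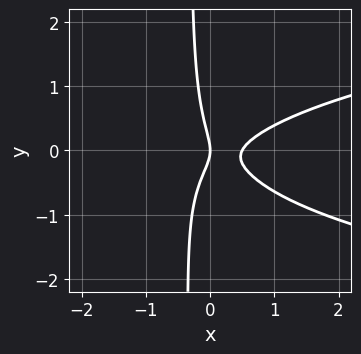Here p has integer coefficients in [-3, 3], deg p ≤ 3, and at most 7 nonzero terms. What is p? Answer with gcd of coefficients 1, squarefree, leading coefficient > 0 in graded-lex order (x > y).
3*x*y^2 - 2*x^2 + x*y + y^2 + x

First, degree: a generic line meets the curve in up to 3 points, so deg p = 3.
Next, against the integer gridlines: it meets the y-axis at y = 0 (among the integer gridlines); one x-axis crossing is at x = 0.
Finally, together with the visible shape, these determine p as stated.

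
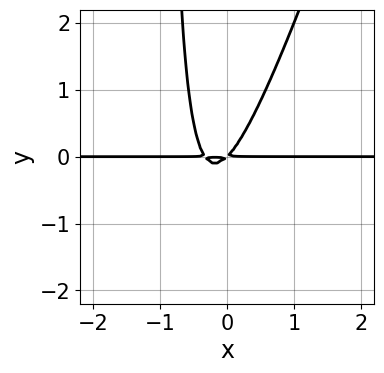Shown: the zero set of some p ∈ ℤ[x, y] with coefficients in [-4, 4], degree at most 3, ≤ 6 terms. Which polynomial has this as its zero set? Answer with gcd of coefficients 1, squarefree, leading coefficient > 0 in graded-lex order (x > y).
3*x^2*y - x*y^2 + x*y - y^2

Degree: no degree-2 curve has this shape, so deg p = 3.
Observable constraints: the visible x-axis segment lies entirely on the curve.
Fitting integer coefficients to these (and the overall shape) gives p.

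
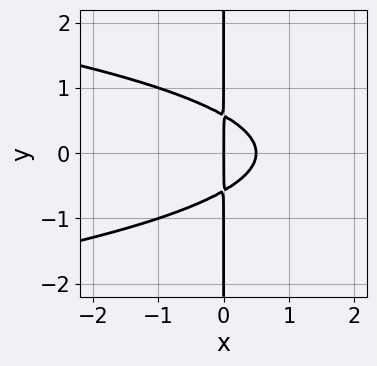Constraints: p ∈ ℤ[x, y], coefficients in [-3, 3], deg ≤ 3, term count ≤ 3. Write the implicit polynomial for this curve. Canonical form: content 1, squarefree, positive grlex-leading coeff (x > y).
3*x*y^2 + 2*x^2 - x

1. The degree is 3 — the shape is more complex than any degree-2 curve.
2. Symmetries: mirror symmetry y ↦ −y ⇒ only even powers of y.
3. From the visible intercepts: every point of the y-axis in the box is on the curve; it meets the x-axis at x = 0 (among the integer gridlines).
4. Solving for integer coefficients yields p as stated.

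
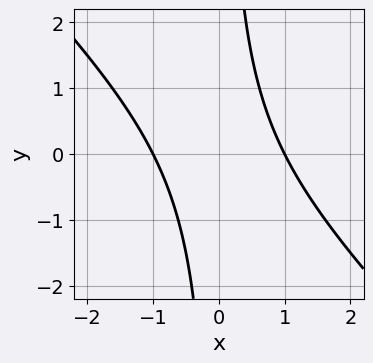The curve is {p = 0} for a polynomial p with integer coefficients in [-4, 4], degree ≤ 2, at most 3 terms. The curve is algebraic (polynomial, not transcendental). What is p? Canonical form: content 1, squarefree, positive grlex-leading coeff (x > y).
x^2 + x*y - 1

First, degree: a generic line meets the curve in up to 2 points, so deg p = 2.
Next, from the visible intercepts: the curve avoids every integer y-axis point in the box; among the integer gridlines, it crosses the x-axis at x ∈ {-1, 1}.
Finally, the integer polynomial consistent with all of this is the stated p.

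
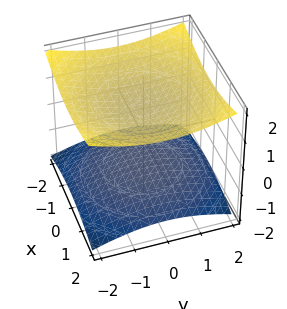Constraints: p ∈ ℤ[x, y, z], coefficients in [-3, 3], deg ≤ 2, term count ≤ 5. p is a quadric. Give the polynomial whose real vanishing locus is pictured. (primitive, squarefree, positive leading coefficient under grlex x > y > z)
1. I count 2 distinct pieces. They look like related sheets of one shape, so recover p as a whole.
2. deg p = 2. Two sheets facing apart; a quadric.
3. Symmetries: rotational symmetry about the z-axis ⇒ p depends on x, y only through x² + y²; it's symmetric under z → −z, forcing even powers of z.
4. Reading off the gridlines: it misses every integer gridline on the y-axis; it misses every integer gridline on the x-axis.
5. Together with the visible shape, these determine p as stated. Check: (0, 0, 1) on the z-axis lies on the surface, and p(0, 0, 1) = 0. ✓

x^2 + y^2 - 3*z^2 + 3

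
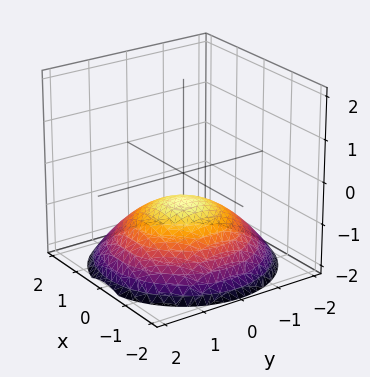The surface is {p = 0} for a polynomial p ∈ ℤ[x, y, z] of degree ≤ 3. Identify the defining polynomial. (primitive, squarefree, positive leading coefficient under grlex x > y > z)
x^2 + y^2 + 3*z + 2

First, the degree is 2 — the shape is more complex than any degree-1 surface.
Then, by symmetry, the z-axis is an axis of rotation, so x and y enter only as x² + y².
Next, from the axis intercepts and sections: no y-intercept at any integer in the box; a circular section at z = -1 has radius exactly 1.
Finally, the integer polynomial consistent with all of this is the stated p.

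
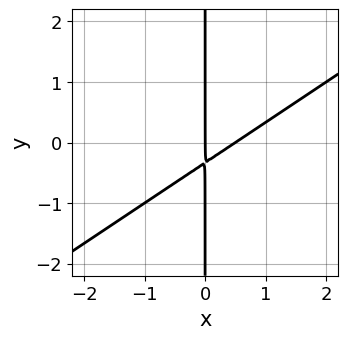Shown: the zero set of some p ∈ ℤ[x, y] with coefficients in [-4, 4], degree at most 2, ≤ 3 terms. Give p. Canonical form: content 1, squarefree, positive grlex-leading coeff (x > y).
2*x^2 - 3*x*y - x

(a) The degree is 2 — a generic line meets the curve in up to 2 points.
(b) Checking where it meets the axes: it meets the x-axis at x = 0 (among the integer gridlines); every point of the y-axis in the box is on the curve.
(c) Assembling these constraints gives the stated polynomial.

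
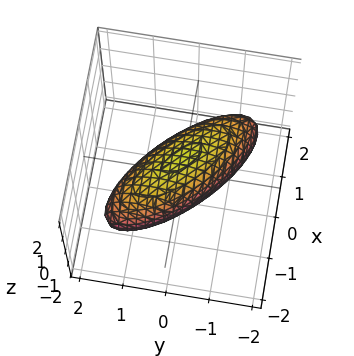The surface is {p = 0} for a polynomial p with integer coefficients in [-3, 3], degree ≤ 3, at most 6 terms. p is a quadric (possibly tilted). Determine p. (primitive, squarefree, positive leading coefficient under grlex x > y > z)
(a) deg p = 2. The shape is more complex than any degree-1 surface.
(b) Against the integer gridlines: among the integer gridlines, it crosses the z-axis at z ∈ {-1, 1}; among the integer gridlines, it crosses the y-axis at y ∈ {-1, 1}.
(c) Assembling these constraints gives the stated polynomial. Check: (-1, 0, 0) on the x-axis lies on the surface, and p(-1, 0, 0) = 0. ✓

2*x^2 + 3*x*y + 2*y^2 + 2*z^2 - 2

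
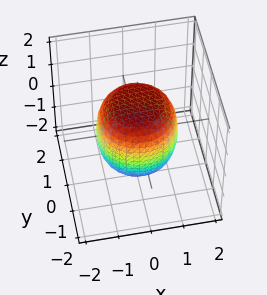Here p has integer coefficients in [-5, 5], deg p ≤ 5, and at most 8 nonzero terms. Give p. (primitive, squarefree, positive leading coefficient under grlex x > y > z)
Degree: a generic line meets the surface in up to 4 points, so deg p = 4.
Symmetry: every cross-section ⟂ z is a circle, so x, y appear only via x² + y².
Observable constraints: a circular section at z = 1 has radius exactly 1.
Solving for integer coefficients yields p as stated.

2*x^4 + 4*x^2*y^2 + 2*y^4 - x^2 - y^2 + 2*z^2 - 3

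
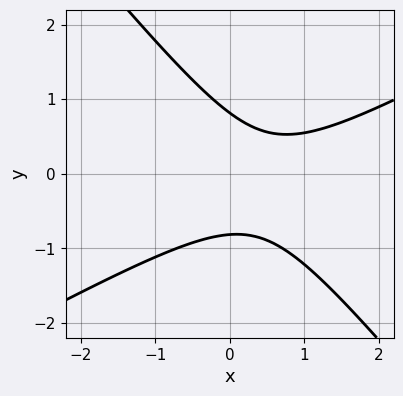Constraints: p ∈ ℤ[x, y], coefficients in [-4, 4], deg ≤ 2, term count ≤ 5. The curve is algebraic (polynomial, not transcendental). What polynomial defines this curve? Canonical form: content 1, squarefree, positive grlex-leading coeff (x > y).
The degree is 2 — the shape is more complex than any degree-1 curve.
Against the integer gridlines: the curve avoids every integer x-axis point in the box.
Fitting integer coefficients to these (and the overall shape) gives p.

2*x^2 - 2*x*y - 3*y^2 - 2*x + 2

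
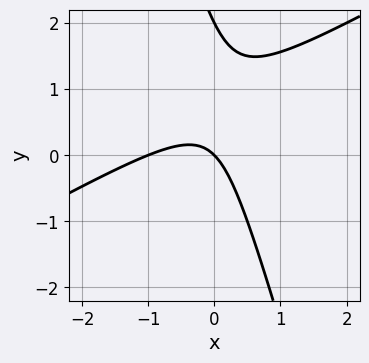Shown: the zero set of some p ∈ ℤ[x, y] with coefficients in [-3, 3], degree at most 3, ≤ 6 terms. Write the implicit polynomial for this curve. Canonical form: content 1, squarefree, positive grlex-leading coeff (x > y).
(a) deg p = 2.
(b) From the visible intercepts: the y-axis gridline crossings are at y ∈ {0, 2}; among the integer gridlines, it crosses the x-axis at x ∈ {-1, 0}.
(c) Solving for integer coefficients yields p as stated.

2*x^2 - 3*x*y - y^2 + 2*x + 2*y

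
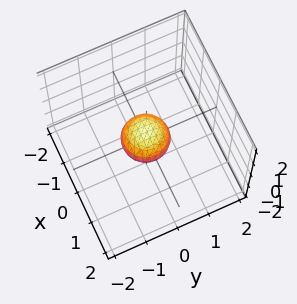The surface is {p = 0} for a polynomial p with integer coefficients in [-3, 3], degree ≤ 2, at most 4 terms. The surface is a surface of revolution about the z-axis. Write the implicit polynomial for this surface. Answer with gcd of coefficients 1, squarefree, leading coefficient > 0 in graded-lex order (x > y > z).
2*x^2 + 2*y^2 + 3*z^2 - 1

1. Degree: a generic line meets the surface in up to 2 points, so deg p = 2.
2. Symmetries: rotational symmetry about the z-axis ⇒ p depends on x, y only through x² + y².
3. Checking where it meets the axes: a circular section at z = 0 has radius between 0 and 1.
4. These observations pin down the coefficients.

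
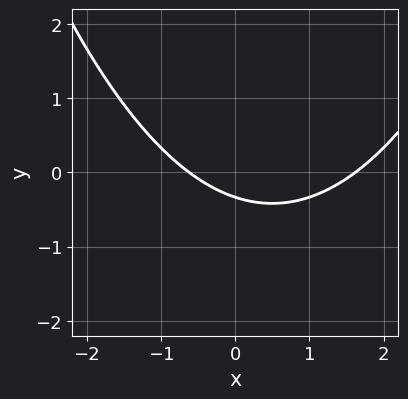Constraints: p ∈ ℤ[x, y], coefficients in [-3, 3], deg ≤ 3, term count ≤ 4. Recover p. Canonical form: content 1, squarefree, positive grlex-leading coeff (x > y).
x^2 - x - 3*y - 1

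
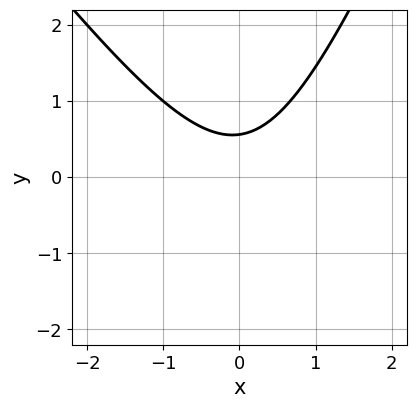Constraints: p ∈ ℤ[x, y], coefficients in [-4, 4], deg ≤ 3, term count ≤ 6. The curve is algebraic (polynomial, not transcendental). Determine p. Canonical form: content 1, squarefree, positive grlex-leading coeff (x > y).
deg p = 2. The shape is more complex than any degree-1 curve.
Reading off the gridlines: no x-intercept at any integer in the box.
These observations pin down the coefficients.

3*x^2 + x*y - y^2 - 3*y + 2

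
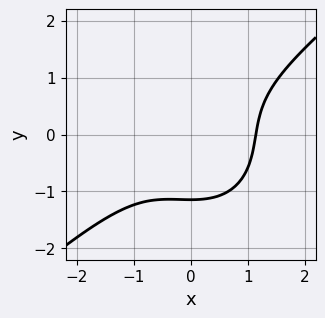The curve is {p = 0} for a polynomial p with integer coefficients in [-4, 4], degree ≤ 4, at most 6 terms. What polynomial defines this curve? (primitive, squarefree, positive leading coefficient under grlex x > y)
First, deg p = 3. The shape is more complex than any degree-2 curve.
Finally, the integer polynomial consistent with all of this is the stated p.

2*x^3 - x^2*y - 2*y^3 - 3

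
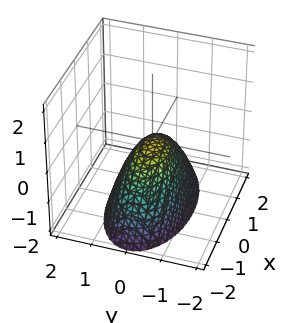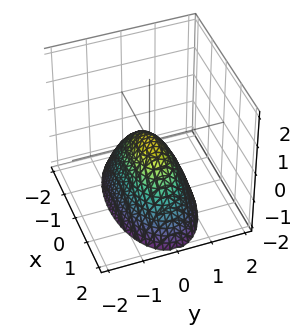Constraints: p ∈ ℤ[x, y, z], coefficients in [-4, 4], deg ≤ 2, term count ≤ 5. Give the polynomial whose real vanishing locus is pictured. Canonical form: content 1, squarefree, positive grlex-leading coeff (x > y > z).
(a) The degree is 2 — a paraboloid; a quadric.
(b) Symmetries: the y ↦ −y reflection is a symmetry, so y appears only in even powers; the x ↦ −x reflection is a symmetry, so x appears only in even powers.
(c) Reading off the gridlines: one x-axis crossing is at x = 0; it meets the y-axis at y = 0 (among the integer gridlines).
(d) Solving for integer coefficients yields p as stated.

x^2 + 3*y^2 + 2*z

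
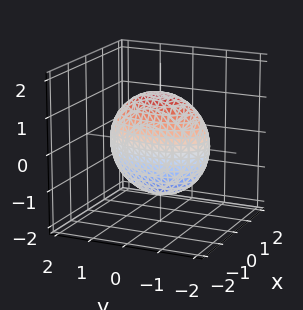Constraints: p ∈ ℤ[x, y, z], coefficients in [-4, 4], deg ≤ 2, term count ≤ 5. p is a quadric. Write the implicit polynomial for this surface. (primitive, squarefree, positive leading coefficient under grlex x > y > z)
3*x^2 + y^2 + z^2 - 2

1. deg p = 2. A closed, bounded, convex surface; a quadric.
2. Symmetries: mirror symmetry y ↦ −y ⇒ only even powers of y; the z ↦ −z reflection is a symmetry, so z appears only in even powers; mirror symmetry x ↦ −x ⇒ only even powers of x.
3. Putting this together gives p.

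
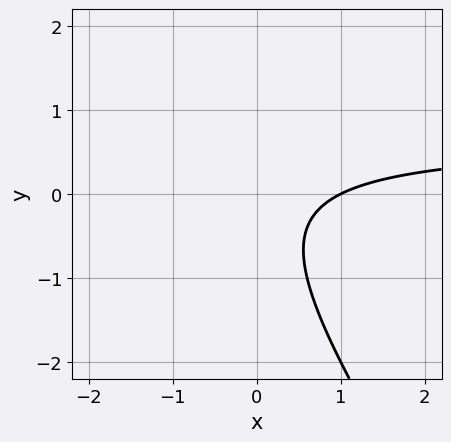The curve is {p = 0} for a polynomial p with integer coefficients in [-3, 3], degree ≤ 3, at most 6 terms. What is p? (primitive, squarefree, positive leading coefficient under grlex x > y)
3*x*y + 2*y^2 - 2*x + y + 2

1. The degree is 2 — a generic line meets the curve in up to 2 points.
2. Reading off the gridlines: it crosses the x-axis at the gridline x = 1; no y-intercept at any integer in the box.
3. Fitting integer coefficients to these (and the overall shape) gives p.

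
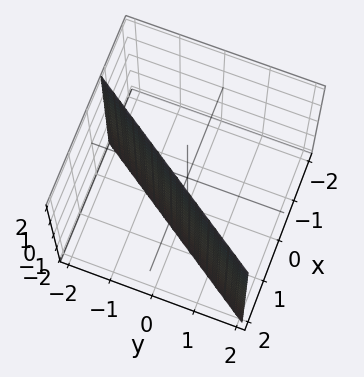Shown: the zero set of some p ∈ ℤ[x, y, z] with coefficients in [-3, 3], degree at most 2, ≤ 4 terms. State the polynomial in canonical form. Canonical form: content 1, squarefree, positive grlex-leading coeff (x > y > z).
1. deg p = 1. Every cross-section is a straight line — this is a plane.
2. From the axis intercepts and sections: the surface avoids every integer z-axis point in the box; one y-axis crossing is at y = -1.
3. These observations pin down the coefficients.

3*x - 2*y - 2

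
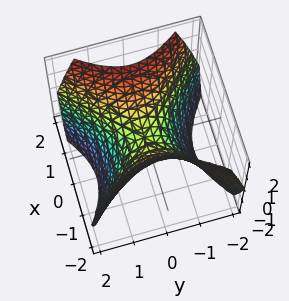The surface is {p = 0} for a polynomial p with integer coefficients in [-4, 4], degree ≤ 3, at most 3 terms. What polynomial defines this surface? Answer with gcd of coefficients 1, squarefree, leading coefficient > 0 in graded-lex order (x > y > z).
x^2 - y^2 - z

(a) deg p = 2. A hyperbolic paraboloid; a quadric.
(b) Symmetries: the y ↦ −y reflection is a symmetry, so y appears only in even powers; it's symmetric under x → −x, forcing even powers of x.
(c) Checking where it meets the axes: it crosses the x-axis at the gridline x = 0; it crosses the z-axis at the gridline z = 0; it crosses the y-axis at the gridline y = 0.
(d) Putting this together gives p.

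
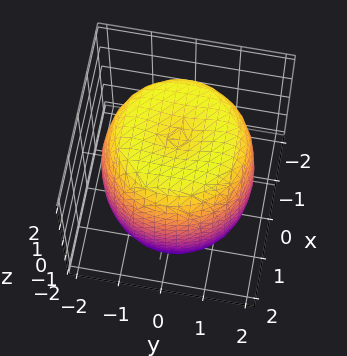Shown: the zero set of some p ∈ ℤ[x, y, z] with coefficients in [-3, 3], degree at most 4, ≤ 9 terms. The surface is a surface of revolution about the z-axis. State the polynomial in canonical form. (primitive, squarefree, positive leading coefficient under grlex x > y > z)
First, the degree is 4 — the shape is more complex than any degree-3 surface.
Then, by symmetry, every cross-section ⟂ z is a circle, so x, y appear only via x² + y².
Next, from the axis intercepts and sections: a circular section at z = -1 has radius between 1 and 2.
Finally, assembling these constraints gives the stated polynomial.

x^4 + 2*x^2*y^2 + y^4 - 2*x^2 - 2*y^2 + z^2 - 3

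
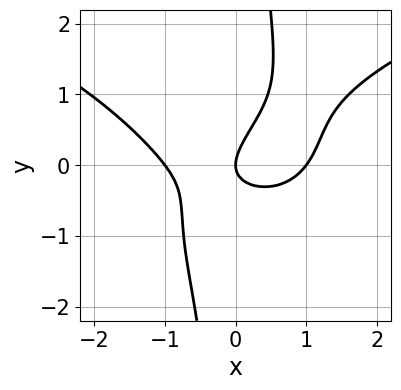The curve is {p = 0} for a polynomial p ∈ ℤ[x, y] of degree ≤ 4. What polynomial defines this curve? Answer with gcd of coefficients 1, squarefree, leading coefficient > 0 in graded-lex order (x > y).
The degree is 4 — a generic line meets the curve in up to 4 points.
Checking where it meets the axes: it meets the y-axis at y = 0 (among the integer gridlines); among the integer gridlines, it crosses the x-axis at x ∈ {-1, 0, 1}.
These observations pin down the coefficients.

2*x*y^3 - 2*x^3 + 3*x*y - 3*y^2 + 2*x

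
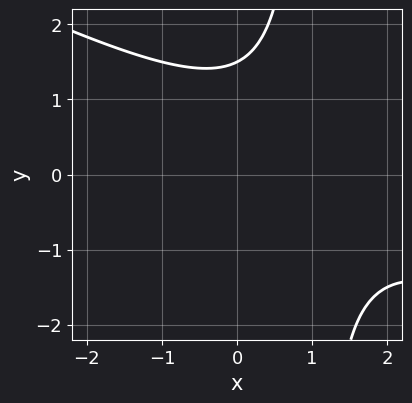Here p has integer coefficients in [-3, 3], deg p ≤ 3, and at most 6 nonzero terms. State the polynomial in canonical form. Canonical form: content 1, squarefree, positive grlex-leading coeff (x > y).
(a) deg p = 2. The shape is more complex than any degree-1 curve.
(b) Reading off the gridlines: the curve avoids every integer x-axis point in the box.
(c) These observations pin down the coefficients.

x^2 + 2*x*y - 2*x - 2*y + 3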